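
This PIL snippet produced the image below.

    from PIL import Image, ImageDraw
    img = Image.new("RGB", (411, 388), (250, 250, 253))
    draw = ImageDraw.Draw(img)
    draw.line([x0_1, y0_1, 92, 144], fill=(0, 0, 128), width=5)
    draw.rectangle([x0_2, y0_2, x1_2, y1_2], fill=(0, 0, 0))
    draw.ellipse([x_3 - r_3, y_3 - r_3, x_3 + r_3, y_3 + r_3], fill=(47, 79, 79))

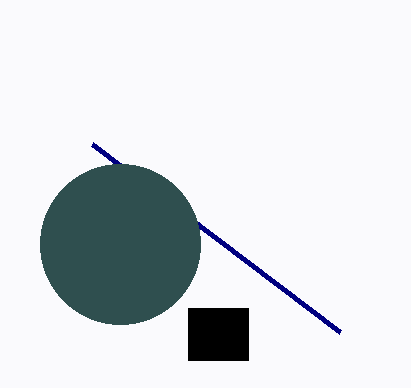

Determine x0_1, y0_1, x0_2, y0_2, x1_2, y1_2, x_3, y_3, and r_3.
x0_1 = 340; y0_1 = 332; x0_2 = 188; y0_2 = 308; x1_2 = 248; y1_2 = 360; x_3 = 120; y_3 = 244; r_3 = 80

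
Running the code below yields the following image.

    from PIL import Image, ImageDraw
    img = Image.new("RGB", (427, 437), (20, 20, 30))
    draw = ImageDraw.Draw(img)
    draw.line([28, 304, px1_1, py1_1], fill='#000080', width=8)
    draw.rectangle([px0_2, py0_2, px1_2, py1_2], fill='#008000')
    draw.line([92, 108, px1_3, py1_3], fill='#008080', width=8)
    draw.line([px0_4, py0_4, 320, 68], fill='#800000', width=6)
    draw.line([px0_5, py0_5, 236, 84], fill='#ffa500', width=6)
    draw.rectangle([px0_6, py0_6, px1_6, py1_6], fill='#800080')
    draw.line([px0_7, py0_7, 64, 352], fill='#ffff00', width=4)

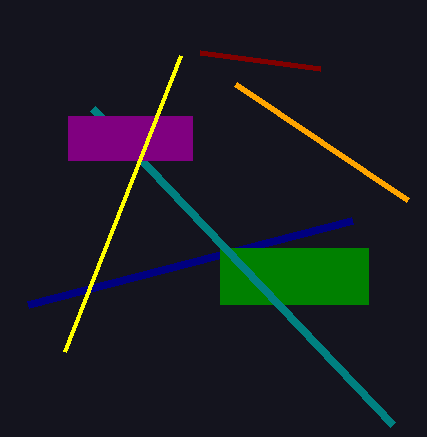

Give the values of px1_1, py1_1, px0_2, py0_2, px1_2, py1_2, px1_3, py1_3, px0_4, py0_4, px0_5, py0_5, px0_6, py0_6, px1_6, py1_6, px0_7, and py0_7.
px1_1 = 352, py1_1 = 220, px0_2 = 220, py0_2 = 248, px1_2 = 368, py1_2 = 304, px1_3 = 392, py1_3 = 424, px0_4 = 200, py0_4 = 52, px0_5 = 408, py0_5 = 200, px0_6 = 68, py0_6 = 116, px1_6 = 192, py1_6 = 160, px0_7 = 180, py0_7 = 56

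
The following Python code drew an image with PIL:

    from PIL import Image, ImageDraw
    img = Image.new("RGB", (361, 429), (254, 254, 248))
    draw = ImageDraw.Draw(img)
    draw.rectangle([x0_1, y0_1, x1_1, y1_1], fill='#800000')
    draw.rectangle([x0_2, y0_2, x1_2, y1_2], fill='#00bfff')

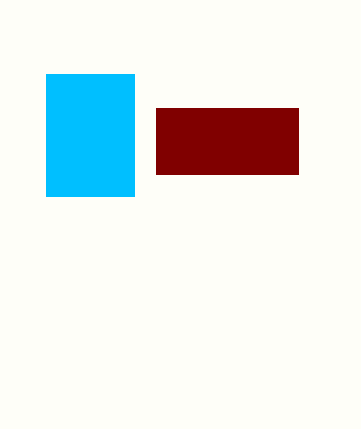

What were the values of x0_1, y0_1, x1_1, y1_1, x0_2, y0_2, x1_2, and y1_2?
x0_1 = 156; y0_1 = 108; x1_1 = 298; y1_1 = 174; x0_2 = 46; y0_2 = 74; x1_2 = 134; y1_2 = 196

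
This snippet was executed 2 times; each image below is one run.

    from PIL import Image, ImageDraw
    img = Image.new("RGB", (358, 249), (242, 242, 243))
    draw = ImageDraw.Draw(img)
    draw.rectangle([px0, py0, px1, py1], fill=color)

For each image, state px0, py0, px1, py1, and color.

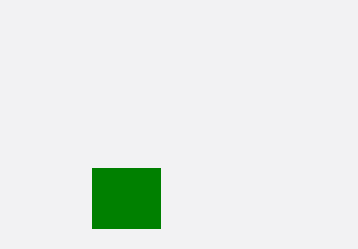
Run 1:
px0 = 92; py0 = 168; px1 = 160; py1 = 228; color = 'green'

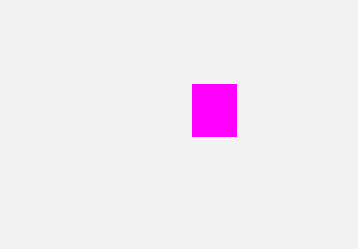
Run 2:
px0 = 192, py0 = 84, px1 = 236, py1 = 136, color = 'magenta'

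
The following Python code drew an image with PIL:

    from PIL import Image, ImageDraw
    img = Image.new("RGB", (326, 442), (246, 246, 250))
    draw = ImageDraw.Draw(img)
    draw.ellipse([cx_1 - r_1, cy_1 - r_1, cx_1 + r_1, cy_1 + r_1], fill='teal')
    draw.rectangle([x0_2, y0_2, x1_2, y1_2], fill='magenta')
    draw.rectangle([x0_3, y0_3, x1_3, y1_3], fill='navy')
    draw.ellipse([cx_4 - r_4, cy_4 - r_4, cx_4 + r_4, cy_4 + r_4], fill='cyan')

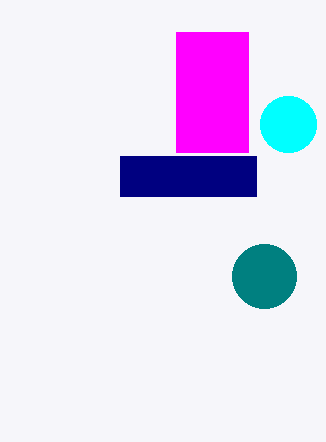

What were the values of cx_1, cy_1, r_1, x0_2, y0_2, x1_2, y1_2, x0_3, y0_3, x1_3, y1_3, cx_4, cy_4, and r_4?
cx_1 = 264, cy_1 = 276, r_1 = 32, x0_2 = 176, y0_2 = 32, x1_2 = 248, y1_2 = 152, x0_3 = 120, y0_3 = 156, x1_3 = 256, y1_3 = 196, cx_4 = 288, cy_4 = 124, r_4 = 28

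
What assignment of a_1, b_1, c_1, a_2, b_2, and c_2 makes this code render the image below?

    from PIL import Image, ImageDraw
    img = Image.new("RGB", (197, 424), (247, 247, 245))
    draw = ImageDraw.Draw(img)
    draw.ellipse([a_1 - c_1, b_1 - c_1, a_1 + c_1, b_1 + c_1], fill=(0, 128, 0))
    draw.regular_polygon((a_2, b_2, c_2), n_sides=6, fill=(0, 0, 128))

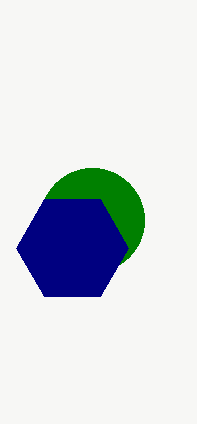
a_1 = 92
b_1 = 220
c_1 = 52
a_2 = 72
b_2 = 248
c_2 = 56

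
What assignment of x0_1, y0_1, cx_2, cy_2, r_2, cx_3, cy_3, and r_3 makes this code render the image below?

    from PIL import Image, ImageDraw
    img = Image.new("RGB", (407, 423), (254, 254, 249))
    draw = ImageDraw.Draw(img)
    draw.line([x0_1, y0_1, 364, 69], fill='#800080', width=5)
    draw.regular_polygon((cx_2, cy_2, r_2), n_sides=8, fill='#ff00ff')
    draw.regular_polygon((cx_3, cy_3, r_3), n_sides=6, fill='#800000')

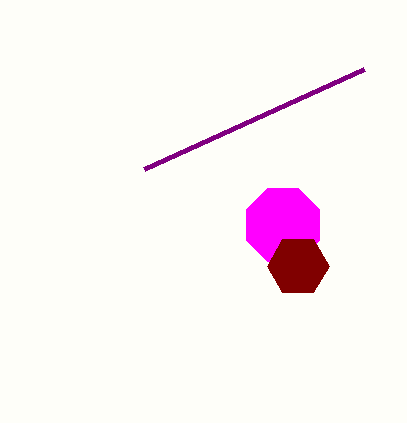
x0_1 = 144
y0_1 = 169
cx_2 = 283
cy_2 = 225
r_2 = 40
cx_3 = 298
cy_3 = 266
r_3 = 31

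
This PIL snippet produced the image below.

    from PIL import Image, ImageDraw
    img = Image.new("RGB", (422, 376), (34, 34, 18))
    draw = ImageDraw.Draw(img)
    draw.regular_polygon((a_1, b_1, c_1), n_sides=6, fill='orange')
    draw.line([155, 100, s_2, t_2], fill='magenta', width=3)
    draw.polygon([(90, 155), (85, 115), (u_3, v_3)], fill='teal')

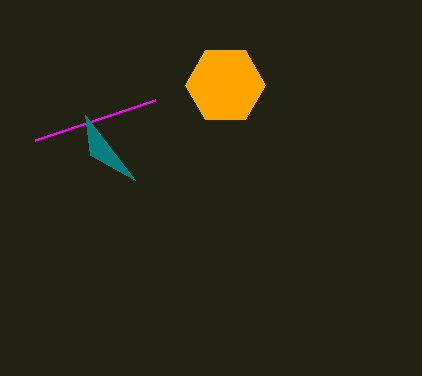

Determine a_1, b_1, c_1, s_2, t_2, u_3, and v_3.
a_1 = 225, b_1 = 85, c_1 = 40, s_2 = 35, t_2 = 140, u_3 = 135, v_3 = 180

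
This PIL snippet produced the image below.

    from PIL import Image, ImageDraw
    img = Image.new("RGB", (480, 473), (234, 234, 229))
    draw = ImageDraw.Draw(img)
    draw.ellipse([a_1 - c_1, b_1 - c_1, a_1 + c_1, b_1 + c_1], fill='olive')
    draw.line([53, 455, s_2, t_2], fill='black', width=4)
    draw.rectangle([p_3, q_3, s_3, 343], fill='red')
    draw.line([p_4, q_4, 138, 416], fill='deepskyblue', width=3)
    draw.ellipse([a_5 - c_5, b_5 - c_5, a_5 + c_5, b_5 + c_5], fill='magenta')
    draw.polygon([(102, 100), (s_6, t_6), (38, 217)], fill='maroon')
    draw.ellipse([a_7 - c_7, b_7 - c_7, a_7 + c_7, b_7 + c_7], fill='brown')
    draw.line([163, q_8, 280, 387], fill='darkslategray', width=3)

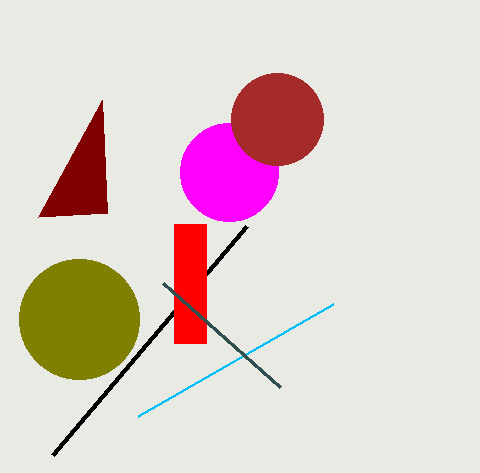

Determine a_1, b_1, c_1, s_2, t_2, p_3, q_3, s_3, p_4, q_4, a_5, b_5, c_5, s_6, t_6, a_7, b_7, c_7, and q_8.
a_1 = 79, b_1 = 319, c_1 = 60, s_2 = 247, t_2 = 226, p_3 = 174, q_3 = 224, s_3 = 206, p_4 = 333, q_4 = 304, a_5 = 229, b_5 = 172, c_5 = 49, s_6 = 107, t_6 = 213, a_7 = 277, b_7 = 119, c_7 = 46, q_8 = 283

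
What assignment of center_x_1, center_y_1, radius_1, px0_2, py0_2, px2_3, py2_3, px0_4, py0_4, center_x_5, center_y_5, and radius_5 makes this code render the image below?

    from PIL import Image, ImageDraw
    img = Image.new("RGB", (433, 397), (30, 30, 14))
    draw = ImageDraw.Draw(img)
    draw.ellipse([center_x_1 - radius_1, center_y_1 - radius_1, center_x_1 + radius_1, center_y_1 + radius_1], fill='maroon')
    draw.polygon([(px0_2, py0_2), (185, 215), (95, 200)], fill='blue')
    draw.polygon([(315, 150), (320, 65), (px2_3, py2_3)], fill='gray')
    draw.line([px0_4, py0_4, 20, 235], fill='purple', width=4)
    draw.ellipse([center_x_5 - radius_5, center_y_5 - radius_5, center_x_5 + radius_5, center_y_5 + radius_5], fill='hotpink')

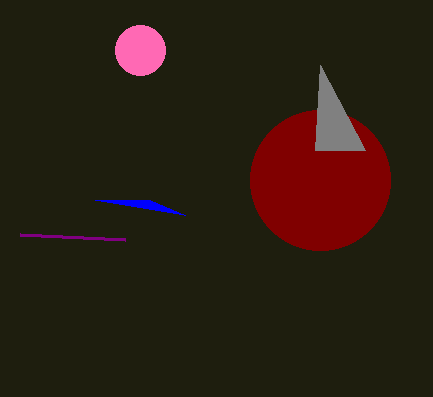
center_x_1 = 320, center_y_1 = 180, radius_1 = 70, px0_2 = 150, py0_2 = 200, px2_3 = 365, py2_3 = 150, px0_4 = 125, py0_4 = 240, center_x_5 = 140, center_y_5 = 50, radius_5 = 25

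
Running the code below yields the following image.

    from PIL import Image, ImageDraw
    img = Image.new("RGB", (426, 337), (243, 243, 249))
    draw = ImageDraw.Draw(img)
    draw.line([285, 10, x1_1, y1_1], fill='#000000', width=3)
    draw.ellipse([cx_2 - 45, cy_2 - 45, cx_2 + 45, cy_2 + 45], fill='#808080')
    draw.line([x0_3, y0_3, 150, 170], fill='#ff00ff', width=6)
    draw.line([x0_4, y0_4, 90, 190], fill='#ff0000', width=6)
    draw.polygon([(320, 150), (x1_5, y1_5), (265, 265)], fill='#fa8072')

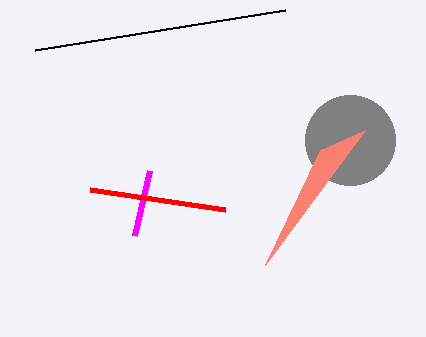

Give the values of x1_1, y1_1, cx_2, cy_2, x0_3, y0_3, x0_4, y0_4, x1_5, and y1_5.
x1_1 = 35; y1_1 = 50; cx_2 = 350; cy_2 = 140; x0_3 = 135; y0_3 = 235; x0_4 = 225; y0_4 = 210; x1_5 = 365; y1_5 = 130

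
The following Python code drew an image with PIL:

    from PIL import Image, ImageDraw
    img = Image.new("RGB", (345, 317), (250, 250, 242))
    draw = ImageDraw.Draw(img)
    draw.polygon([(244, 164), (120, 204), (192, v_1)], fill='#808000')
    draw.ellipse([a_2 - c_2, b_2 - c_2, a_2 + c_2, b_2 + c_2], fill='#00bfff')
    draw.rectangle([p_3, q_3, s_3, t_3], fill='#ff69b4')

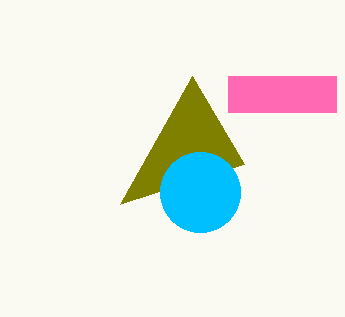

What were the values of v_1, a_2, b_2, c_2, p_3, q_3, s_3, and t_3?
v_1 = 76
a_2 = 200
b_2 = 192
c_2 = 40
p_3 = 228
q_3 = 76
s_3 = 336
t_3 = 112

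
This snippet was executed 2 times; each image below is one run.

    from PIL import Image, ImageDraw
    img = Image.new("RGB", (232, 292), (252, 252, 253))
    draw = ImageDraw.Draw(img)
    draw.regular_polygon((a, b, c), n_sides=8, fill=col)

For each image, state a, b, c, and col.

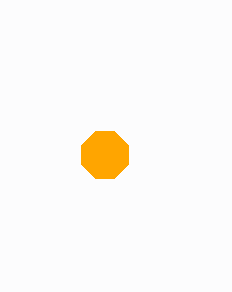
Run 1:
a = 105, b = 155, c = 25, col = 'orange'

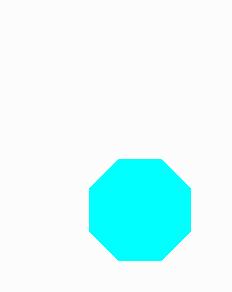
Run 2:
a = 140
b = 210
c = 55
col = 'cyan'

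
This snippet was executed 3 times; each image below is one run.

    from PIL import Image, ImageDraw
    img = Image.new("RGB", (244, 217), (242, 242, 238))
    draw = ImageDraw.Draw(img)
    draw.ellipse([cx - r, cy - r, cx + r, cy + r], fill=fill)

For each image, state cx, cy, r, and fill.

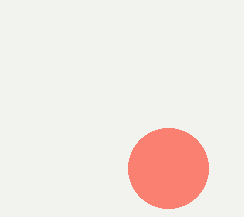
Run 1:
cx = 168
cy = 168
r = 40
fill = 'salmon'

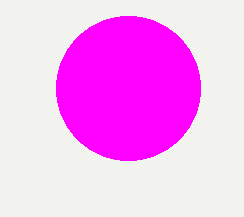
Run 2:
cx = 128, cy = 88, r = 72, fill = 'magenta'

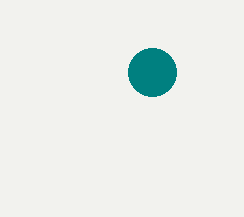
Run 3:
cx = 152, cy = 72, r = 24, fill = 'teal'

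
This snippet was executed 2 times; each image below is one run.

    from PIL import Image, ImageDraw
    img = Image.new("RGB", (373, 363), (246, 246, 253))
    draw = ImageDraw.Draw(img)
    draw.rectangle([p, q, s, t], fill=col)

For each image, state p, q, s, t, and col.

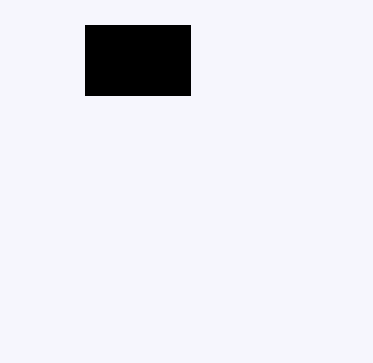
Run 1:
p = 85
q = 25
s = 190
t = 95
col = 'black'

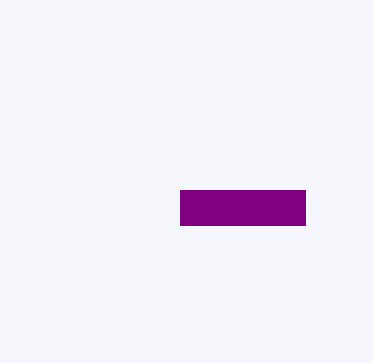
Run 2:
p = 180; q = 190; s = 305; t = 225; col = 'purple'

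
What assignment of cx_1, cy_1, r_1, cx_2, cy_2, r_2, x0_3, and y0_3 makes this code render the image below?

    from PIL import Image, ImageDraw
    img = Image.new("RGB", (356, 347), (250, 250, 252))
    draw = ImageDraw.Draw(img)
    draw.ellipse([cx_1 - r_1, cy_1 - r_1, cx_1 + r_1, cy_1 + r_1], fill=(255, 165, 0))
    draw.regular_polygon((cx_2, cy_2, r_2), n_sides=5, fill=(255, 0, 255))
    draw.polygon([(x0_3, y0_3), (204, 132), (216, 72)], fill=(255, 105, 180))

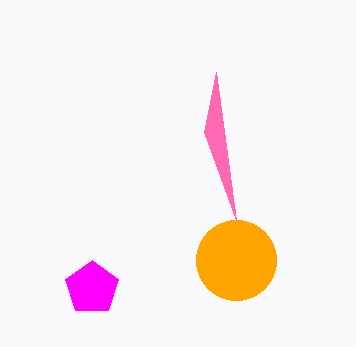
cx_1 = 236; cy_1 = 260; r_1 = 40; cx_2 = 92; cy_2 = 288; r_2 = 28; x0_3 = 236; y0_3 = 220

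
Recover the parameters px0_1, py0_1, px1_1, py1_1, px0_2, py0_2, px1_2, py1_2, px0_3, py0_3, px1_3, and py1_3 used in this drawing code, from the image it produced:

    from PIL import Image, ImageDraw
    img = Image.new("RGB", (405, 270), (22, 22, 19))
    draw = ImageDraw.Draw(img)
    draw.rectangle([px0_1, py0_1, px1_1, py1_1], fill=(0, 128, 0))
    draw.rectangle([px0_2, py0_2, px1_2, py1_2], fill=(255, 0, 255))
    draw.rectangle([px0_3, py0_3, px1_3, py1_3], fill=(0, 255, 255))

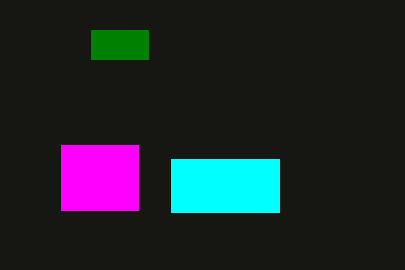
px0_1 = 91
py0_1 = 30
px1_1 = 148
py1_1 = 59
px0_2 = 61
py0_2 = 145
px1_2 = 138
py1_2 = 210
px0_3 = 171
py0_3 = 159
px1_3 = 279
py1_3 = 212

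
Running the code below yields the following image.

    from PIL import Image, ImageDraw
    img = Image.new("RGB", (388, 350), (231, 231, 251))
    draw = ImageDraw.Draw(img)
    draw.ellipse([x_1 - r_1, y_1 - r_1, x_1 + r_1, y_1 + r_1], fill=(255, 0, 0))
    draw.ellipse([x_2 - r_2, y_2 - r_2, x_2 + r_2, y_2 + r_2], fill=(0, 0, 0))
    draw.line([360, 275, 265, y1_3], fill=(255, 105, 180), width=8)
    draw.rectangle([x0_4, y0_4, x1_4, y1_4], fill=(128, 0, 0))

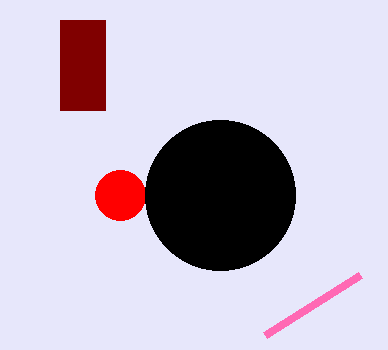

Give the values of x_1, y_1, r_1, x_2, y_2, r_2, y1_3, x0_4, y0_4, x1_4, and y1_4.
x_1 = 120; y_1 = 195; r_1 = 25; x_2 = 220; y_2 = 195; r_2 = 75; y1_3 = 335; x0_4 = 60; y0_4 = 20; x1_4 = 105; y1_4 = 110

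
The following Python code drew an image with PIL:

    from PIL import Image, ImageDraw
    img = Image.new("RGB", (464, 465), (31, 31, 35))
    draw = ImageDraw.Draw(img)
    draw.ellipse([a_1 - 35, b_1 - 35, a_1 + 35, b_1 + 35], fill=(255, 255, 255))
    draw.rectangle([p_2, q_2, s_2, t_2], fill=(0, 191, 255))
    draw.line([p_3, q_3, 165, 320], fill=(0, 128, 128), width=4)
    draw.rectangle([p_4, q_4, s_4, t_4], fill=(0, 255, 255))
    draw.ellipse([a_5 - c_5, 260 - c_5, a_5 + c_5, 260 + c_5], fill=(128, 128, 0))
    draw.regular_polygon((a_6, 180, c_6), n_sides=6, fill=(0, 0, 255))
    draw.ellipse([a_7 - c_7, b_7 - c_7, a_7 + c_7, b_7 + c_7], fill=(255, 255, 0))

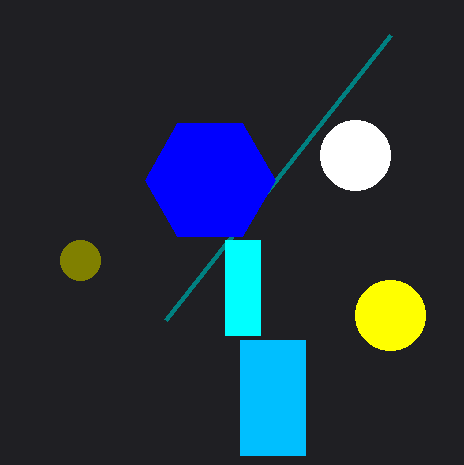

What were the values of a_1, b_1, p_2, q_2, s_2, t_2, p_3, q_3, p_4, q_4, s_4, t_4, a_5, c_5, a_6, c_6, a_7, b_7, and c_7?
a_1 = 355; b_1 = 155; p_2 = 240; q_2 = 340; s_2 = 305; t_2 = 455; p_3 = 390; q_3 = 35; p_4 = 225; q_4 = 240; s_4 = 260; t_4 = 335; a_5 = 80; c_5 = 20; a_6 = 210; c_6 = 65; a_7 = 390; b_7 = 315; c_7 = 35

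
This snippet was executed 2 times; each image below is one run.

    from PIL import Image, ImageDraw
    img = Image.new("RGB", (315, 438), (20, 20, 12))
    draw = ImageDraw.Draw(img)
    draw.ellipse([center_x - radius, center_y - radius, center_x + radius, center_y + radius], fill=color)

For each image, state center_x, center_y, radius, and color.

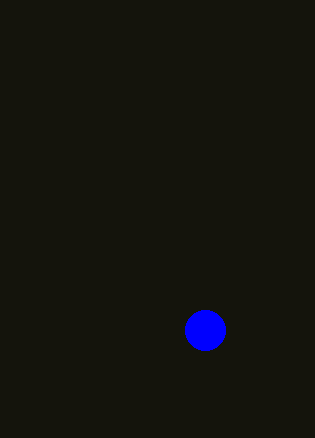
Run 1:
center_x = 205, center_y = 330, radius = 20, color = 'blue'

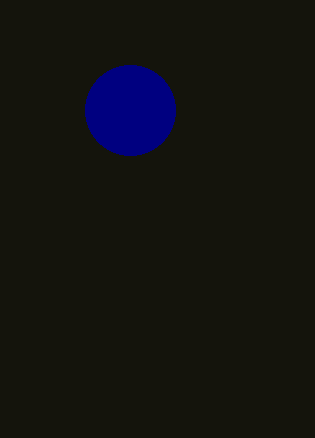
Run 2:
center_x = 130, center_y = 110, radius = 45, color = 'navy'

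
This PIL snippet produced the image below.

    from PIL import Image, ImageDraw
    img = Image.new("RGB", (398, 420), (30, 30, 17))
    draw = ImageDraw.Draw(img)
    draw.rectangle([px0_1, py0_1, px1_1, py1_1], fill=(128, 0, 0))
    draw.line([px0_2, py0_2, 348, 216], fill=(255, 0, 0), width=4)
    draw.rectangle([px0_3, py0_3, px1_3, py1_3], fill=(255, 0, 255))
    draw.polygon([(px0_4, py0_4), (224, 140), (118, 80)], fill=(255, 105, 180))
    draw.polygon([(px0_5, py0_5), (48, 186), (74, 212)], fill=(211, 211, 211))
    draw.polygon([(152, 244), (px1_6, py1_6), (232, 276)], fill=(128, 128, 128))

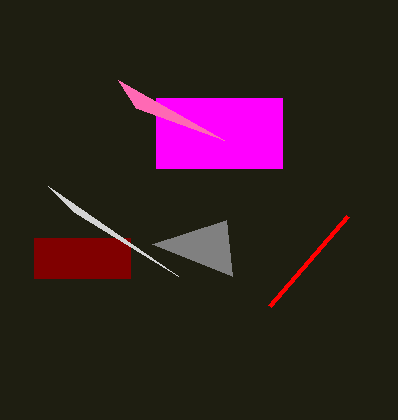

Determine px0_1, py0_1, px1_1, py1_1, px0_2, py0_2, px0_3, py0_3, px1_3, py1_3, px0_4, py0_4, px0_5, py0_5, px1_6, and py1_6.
px0_1 = 34, py0_1 = 238, px1_1 = 130, py1_1 = 278, px0_2 = 270, py0_2 = 306, px0_3 = 156, py0_3 = 98, px1_3 = 282, py1_3 = 168, px0_4 = 136, py0_4 = 108, px0_5 = 178, py0_5 = 276, px1_6 = 226, py1_6 = 220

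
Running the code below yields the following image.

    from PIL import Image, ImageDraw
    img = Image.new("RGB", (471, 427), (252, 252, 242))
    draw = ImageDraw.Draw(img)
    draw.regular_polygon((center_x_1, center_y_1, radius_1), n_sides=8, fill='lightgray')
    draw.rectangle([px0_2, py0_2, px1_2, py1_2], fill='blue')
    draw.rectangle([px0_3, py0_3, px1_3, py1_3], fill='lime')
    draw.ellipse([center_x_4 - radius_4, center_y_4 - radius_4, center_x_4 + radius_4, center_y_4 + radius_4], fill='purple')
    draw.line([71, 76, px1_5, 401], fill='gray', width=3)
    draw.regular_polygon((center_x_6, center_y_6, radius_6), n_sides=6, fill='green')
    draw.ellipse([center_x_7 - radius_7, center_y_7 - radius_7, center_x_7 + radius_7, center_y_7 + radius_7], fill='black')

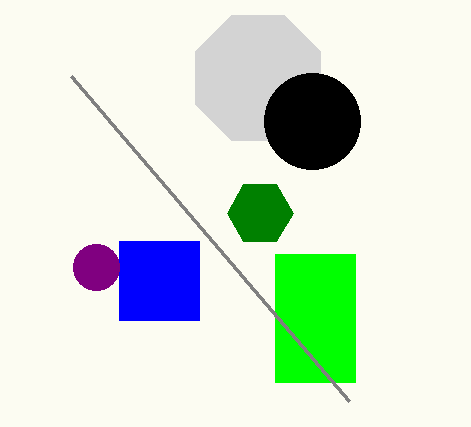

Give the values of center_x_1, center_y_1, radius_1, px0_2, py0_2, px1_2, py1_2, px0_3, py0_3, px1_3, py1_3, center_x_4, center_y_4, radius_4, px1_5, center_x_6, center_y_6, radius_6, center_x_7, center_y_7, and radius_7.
center_x_1 = 258, center_y_1 = 78, radius_1 = 68, px0_2 = 119, py0_2 = 241, px1_2 = 199, py1_2 = 320, px0_3 = 275, py0_3 = 254, px1_3 = 355, py1_3 = 382, center_x_4 = 96, center_y_4 = 267, radius_4 = 23, px1_5 = 349, center_x_6 = 260, center_y_6 = 213, radius_6 = 33, center_x_7 = 312, center_y_7 = 121, radius_7 = 48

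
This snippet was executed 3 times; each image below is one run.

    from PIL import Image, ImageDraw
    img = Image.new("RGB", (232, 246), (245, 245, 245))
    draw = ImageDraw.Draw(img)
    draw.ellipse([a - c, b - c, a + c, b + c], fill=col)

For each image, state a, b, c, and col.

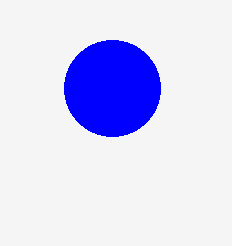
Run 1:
a = 112
b = 88
c = 48
col = 'blue'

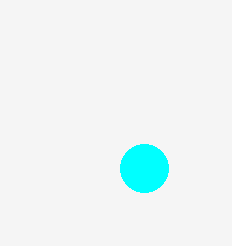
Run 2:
a = 144, b = 168, c = 24, col = 'cyan'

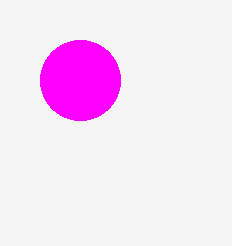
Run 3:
a = 80, b = 80, c = 40, col = 'magenta'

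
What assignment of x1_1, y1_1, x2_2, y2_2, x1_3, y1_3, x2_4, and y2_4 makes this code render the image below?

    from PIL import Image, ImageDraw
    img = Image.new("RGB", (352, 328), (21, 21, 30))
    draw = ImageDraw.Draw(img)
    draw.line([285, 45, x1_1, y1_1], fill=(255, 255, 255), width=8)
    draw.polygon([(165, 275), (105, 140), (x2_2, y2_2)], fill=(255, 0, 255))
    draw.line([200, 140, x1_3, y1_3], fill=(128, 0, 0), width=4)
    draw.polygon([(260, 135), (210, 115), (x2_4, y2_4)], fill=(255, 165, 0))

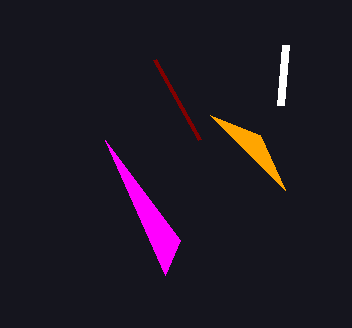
x1_1 = 280
y1_1 = 105
x2_2 = 180
y2_2 = 240
x1_3 = 155
y1_3 = 60
x2_4 = 285
y2_4 = 190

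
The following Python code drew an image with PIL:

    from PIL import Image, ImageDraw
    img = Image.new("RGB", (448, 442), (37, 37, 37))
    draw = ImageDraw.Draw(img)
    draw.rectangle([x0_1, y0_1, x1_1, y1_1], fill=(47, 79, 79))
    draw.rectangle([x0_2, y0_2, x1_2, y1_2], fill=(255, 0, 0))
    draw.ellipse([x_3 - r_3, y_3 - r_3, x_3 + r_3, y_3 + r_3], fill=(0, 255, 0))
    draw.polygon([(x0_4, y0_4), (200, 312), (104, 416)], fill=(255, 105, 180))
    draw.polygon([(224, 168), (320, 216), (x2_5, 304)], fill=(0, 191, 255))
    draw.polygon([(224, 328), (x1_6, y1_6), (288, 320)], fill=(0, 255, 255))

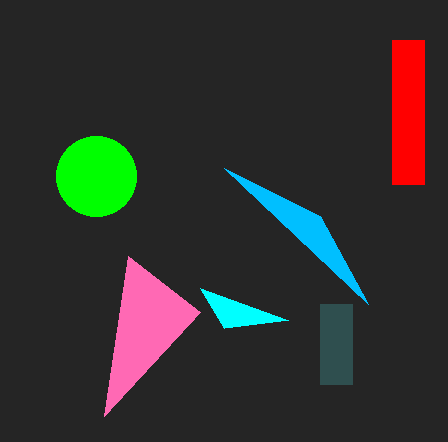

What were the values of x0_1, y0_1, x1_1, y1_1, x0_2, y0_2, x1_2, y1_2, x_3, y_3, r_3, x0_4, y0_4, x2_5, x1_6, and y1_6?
x0_1 = 320
y0_1 = 304
x1_1 = 352
y1_1 = 384
x0_2 = 392
y0_2 = 40
x1_2 = 424
y1_2 = 184
x_3 = 96
y_3 = 176
r_3 = 40
x0_4 = 128
y0_4 = 256
x2_5 = 368
x1_6 = 200
y1_6 = 288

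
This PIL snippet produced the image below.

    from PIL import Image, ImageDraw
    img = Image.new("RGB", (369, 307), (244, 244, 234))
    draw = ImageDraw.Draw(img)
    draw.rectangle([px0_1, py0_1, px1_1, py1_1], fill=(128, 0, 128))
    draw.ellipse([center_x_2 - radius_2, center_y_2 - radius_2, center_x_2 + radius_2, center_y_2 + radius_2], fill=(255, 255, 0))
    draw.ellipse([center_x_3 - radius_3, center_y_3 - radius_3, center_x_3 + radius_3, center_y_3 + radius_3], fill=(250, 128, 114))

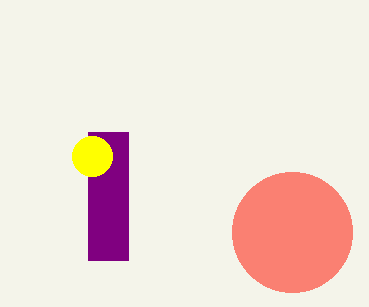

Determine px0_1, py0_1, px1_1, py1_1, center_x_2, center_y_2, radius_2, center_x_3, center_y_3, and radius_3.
px0_1 = 88
py0_1 = 132
px1_1 = 128
py1_1 = 260
center_x_2 = 92
center_y_2 = 156
radius_2 = 20
center_x_3 = 292
center_y_3 = 232
radius_3 = 60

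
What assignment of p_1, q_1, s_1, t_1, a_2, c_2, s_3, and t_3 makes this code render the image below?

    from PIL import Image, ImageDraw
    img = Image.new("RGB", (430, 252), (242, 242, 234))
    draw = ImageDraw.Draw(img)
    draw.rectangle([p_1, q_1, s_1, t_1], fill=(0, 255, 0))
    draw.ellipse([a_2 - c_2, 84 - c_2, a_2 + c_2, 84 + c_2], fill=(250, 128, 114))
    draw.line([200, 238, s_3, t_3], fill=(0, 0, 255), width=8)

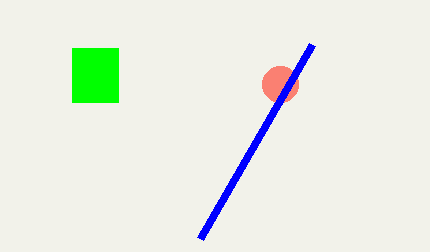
p_1 = 72; q_1 = 48; s_1 = 118; t_1 = 102; a_2 = 280; c_2 = 18; s_3 = 312; t_3 = 44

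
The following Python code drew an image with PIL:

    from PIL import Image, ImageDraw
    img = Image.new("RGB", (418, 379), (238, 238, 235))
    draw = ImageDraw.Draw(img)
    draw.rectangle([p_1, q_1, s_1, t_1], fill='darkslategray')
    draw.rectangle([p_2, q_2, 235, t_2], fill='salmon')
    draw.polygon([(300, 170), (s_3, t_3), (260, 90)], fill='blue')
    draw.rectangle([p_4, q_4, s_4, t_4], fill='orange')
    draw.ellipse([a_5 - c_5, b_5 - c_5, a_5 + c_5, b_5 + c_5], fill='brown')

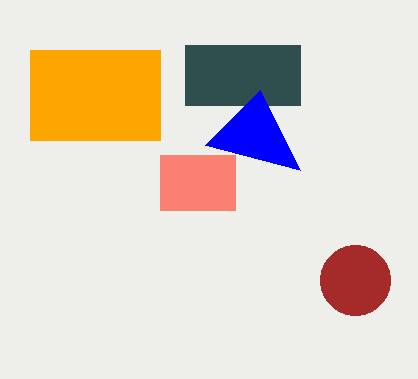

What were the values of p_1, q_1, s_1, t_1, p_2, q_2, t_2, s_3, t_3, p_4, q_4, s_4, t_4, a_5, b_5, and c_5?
p_1 = 185, q_1 = 45, s_1 = 300, t_1 = 105, p_2 = 160, q_2 = 155, t_2 = 210, s_3 = 205, t_3 = 145, p_4 = 30, q_4 = 50, s_4 = 160, t_4 = 140, a_5 = 355, b_5 = 280, c_5 = 35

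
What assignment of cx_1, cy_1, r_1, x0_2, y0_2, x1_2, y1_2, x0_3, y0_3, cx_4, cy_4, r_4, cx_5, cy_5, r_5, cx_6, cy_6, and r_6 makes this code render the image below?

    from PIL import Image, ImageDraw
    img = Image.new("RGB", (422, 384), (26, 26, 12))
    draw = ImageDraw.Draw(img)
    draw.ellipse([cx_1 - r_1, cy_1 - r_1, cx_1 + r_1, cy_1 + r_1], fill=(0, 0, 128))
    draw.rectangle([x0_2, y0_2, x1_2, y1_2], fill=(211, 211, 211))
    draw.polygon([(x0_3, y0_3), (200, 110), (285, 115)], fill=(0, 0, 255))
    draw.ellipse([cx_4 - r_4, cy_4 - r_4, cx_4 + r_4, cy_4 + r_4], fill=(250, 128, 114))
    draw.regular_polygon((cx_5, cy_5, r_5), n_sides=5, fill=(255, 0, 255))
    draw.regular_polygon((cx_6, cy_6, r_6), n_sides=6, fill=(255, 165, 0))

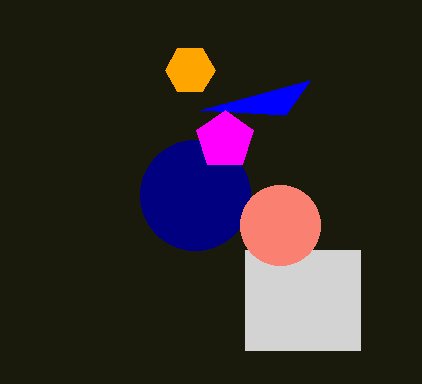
cx_1 = 195; cy_1 = 195; r_1 = 55; x0_2 = 245; y0_2 = 250; x1_2 = 360; y1_2 = 350; x0_3 = 310; y0_3 = 80; cx_4 = 280; cy_4 = 225; r_4 = 40; cx_5 = 225; cy_5 = 140; r_5 = 30; cx_6 = 190; cy_6 = 70; r_6 = 25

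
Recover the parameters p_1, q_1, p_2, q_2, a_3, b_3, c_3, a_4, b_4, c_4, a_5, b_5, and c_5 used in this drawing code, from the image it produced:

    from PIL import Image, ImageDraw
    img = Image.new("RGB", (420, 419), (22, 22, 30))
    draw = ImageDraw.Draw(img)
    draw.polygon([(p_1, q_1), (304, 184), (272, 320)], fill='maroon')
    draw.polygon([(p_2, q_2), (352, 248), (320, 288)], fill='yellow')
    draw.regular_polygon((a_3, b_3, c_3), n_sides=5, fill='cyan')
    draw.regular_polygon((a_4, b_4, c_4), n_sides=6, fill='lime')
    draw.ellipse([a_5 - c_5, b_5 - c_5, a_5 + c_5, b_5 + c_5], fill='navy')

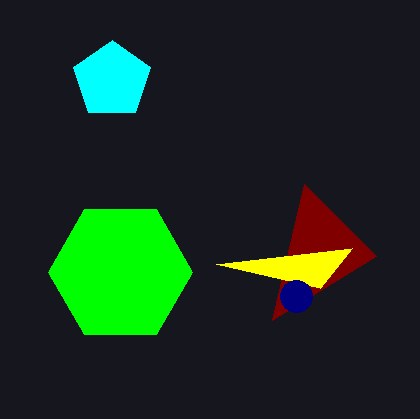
p_1 = 376; q_1 = 256; p_2 = 216; q_2 = 264; a_3 = 112; b_3 = 80; c_3 = 40; a_4 = 120; b_4 = 272; c_4 = 72; a_5 = 296; b_5 = 296; c_5 = 16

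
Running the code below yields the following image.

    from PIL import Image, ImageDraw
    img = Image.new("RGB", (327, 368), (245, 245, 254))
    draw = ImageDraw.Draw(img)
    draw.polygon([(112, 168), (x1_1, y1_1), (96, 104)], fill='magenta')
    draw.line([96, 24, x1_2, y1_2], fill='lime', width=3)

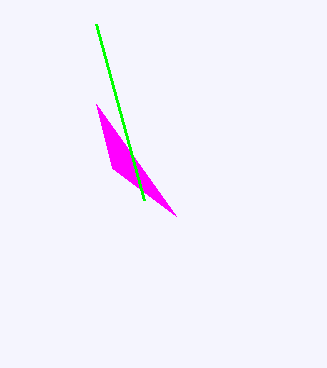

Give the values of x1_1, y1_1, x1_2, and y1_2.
x1_1 = 176, y1_1 = 216, x1_2 = 144, y1_2 = 200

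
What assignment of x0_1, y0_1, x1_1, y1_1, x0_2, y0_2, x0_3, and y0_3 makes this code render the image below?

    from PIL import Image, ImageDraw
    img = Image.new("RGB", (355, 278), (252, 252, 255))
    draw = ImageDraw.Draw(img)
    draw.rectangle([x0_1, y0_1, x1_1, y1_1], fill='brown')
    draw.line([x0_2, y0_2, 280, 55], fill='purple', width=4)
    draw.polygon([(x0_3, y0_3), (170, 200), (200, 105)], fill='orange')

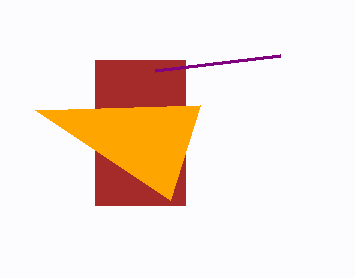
x0_1 = 95
y0_1 = 60
x1_1 = 185
y1_1 = 205
x0_2 = 155
y0_2 = 70
x0_3 = 35
y0_3 = 110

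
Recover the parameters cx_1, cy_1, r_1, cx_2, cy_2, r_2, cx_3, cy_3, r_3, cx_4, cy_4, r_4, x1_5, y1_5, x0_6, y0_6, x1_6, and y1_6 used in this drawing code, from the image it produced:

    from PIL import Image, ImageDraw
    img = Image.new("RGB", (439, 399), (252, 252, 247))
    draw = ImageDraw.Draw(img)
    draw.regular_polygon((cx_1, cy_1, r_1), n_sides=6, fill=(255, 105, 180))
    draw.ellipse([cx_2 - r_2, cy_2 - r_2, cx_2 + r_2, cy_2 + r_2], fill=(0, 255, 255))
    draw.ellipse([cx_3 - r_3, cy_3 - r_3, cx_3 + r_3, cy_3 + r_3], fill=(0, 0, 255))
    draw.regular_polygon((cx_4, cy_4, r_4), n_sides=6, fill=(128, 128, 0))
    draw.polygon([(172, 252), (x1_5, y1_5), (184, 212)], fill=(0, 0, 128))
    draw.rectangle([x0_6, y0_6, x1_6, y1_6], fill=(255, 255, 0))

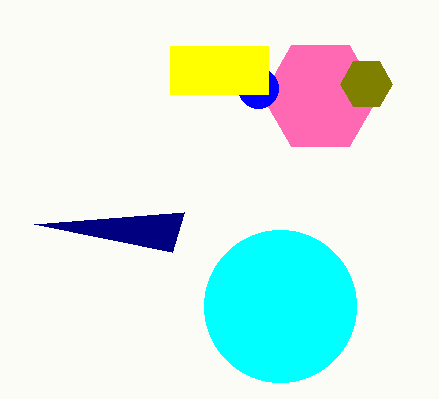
cx_1 = 320; cy_1 = 96; r_1 = 58; cx_2 = 280; cy_2 = 306; r_2 = 76; cx_3 = 258; cy_3 = 88; r_3 = 20; cx_4 = 366; cy_4 = 84; r_4 = 26; x1_5 = 34; y1_5 = 224; x0_6 = 170; y0_6 = 46; x1_6 = 268; y1_6 = 94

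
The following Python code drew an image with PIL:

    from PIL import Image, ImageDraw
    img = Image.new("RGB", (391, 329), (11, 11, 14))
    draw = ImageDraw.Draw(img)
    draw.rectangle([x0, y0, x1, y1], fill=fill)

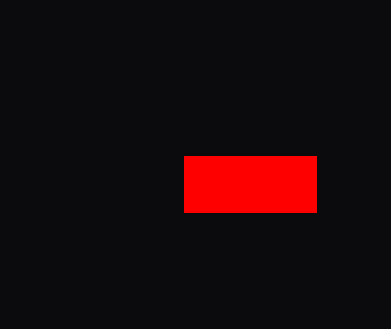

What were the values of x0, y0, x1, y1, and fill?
x0 = 184, y0 = 156, x1 = 316, y1 = 212, fill = 'red'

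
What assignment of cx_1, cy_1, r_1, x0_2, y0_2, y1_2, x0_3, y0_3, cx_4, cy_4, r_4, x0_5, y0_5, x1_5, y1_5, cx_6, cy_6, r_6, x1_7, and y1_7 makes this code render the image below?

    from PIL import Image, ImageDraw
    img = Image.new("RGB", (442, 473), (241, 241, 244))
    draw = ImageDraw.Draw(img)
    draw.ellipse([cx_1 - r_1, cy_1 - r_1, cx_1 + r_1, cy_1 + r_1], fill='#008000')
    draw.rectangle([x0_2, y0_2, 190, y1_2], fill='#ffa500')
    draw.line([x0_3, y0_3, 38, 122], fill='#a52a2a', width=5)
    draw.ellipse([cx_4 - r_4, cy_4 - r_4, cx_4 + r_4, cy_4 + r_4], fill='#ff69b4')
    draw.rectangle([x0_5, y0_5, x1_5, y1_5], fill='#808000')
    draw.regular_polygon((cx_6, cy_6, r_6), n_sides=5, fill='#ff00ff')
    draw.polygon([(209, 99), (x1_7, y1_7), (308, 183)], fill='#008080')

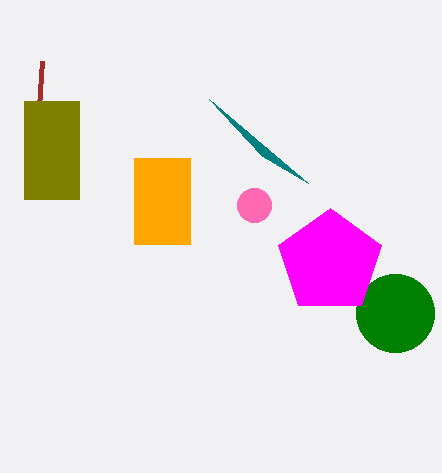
cx_1 = 395; cy_1 = 313; r_1 = 39; x0_2 = 134; y0_2 = 158; y1_2 = 244; x0_3 = 42; y0_3 = 61; cx_4 = 254; cy_4 = 205; r_4 = 17; x0_5 = 24; y0_5 = 101; x1_5 = 79; y1_5 = 199; cx_6 = 330; cy_6 = 262; r_6 = 54; x1_7 = 262; y1_7 = 156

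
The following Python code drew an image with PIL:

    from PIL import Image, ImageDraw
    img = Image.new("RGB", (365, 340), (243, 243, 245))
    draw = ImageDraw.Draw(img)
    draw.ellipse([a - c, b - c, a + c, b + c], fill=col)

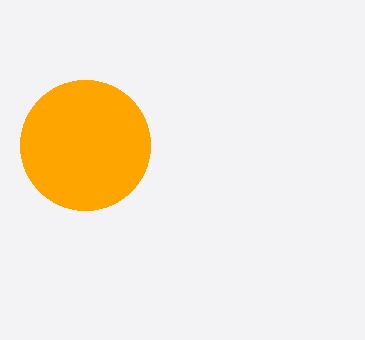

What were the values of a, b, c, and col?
a = 85, b = 145, c = 65, col = 'orange'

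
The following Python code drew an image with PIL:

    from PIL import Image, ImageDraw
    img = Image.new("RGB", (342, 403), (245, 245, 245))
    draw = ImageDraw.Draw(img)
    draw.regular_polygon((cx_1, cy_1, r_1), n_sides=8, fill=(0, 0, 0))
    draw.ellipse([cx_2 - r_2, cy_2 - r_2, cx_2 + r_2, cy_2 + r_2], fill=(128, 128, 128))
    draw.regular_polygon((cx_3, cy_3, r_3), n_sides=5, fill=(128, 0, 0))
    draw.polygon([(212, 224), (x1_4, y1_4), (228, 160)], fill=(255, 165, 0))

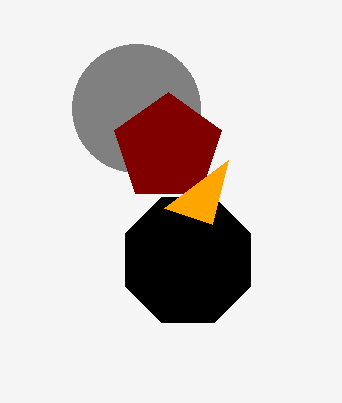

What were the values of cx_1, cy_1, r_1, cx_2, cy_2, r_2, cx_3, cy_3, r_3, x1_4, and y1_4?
cx_1 = 188, cy_1 = 260, r_1 = 68, cx_2 = 136, cy_2 = 108, r_2 = 64, cx_3 = 168, cy_3 = 148, r_3 = 56, x1_4 = 164, y1_4 = 208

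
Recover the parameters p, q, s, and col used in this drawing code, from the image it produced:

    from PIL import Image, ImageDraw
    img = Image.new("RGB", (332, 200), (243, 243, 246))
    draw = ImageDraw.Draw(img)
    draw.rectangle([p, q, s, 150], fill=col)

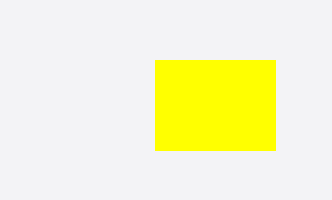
p = 155
q = 60
s = 275
col = 'yellow'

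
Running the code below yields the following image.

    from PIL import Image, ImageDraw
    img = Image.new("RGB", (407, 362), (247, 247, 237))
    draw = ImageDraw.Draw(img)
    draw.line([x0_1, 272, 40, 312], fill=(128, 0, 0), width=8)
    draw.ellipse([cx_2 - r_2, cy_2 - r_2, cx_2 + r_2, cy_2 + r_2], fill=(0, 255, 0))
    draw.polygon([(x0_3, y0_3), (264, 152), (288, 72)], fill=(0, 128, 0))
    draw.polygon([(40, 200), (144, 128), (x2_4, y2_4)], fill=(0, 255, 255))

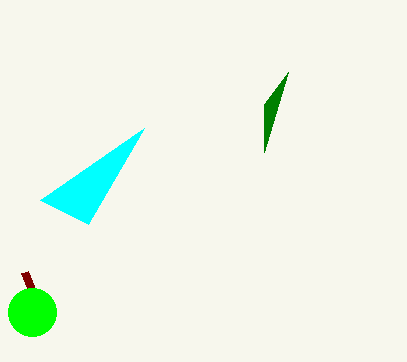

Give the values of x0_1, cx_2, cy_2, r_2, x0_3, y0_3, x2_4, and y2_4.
x0_1 = 24, cx_2 = 32, cy_2 = 312, r_2 = 24, x0_3 = 264, y0_3 = 104, x2_4 = 88, y2_4 = 224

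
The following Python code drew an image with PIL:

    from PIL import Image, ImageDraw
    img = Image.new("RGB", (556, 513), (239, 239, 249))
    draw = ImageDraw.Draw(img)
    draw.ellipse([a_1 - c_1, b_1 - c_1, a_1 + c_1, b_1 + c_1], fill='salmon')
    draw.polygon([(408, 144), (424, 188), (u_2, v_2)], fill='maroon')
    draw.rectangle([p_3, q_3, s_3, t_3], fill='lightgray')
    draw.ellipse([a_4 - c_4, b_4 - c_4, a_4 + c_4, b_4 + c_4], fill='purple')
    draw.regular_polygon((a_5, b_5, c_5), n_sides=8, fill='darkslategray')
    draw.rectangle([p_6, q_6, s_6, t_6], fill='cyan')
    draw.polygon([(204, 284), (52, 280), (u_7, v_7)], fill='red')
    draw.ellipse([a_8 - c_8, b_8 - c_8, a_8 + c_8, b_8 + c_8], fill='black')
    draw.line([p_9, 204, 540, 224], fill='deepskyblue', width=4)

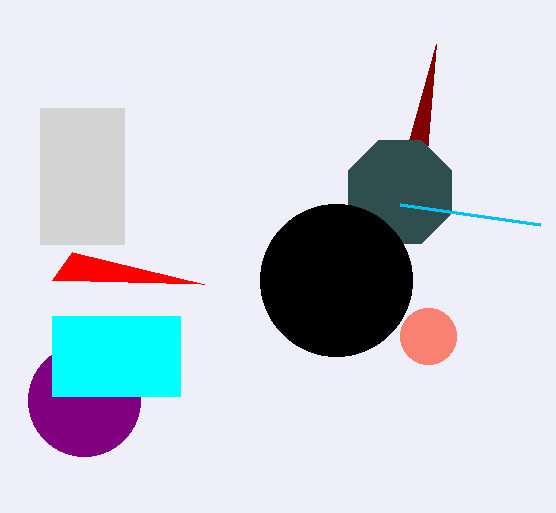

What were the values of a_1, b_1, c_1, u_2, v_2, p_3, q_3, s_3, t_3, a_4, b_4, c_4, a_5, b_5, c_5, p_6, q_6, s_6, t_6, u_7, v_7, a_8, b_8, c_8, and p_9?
a_1 = 428; b_1 = 336; c_1 = 28; u_2 = 436; v_2 = 44; p_3 = 40; q_3 = 108; s_3 = 124; t_3 = 244; a_4 = 84; b_4 = 400; c_4 = 56; a_5 = 400; b_5 = 192; c_5 = 56; p_6 = 52; q_6 = 316; s_6 = 180; t_6 = 396; u_7 = 72; v_7 = 252; a_8 = 336; b_8 = 280; c_8 = 76; p_9 = 400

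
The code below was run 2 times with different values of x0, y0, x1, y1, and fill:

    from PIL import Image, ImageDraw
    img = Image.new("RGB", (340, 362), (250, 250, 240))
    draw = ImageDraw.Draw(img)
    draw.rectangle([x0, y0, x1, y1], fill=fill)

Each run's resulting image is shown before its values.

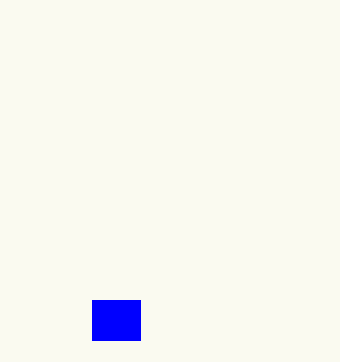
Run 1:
x0 = 92
y0 = 300
x1 = 140
y1 = 340
fill = 'blue'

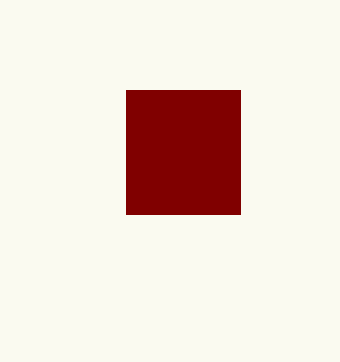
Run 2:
x0 = 126
y0 = 90
x1 = 240
y1 = 214
fill = 'maroon'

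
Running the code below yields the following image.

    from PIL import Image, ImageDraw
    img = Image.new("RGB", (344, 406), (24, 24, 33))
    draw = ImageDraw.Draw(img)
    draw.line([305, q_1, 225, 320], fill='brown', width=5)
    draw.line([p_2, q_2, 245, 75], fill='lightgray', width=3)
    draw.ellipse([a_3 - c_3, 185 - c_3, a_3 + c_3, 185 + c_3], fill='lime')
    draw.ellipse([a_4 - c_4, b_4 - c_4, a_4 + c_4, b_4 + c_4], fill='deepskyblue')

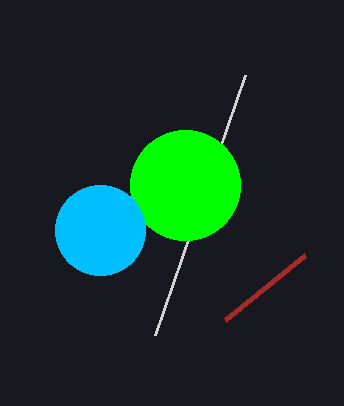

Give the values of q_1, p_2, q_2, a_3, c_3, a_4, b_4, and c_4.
q_1 = 255; p_2 = 155; q_2 = 335; a_3 = 185; c_3 = 55; a_4 = 100; b_4 = 230; c_4 = 45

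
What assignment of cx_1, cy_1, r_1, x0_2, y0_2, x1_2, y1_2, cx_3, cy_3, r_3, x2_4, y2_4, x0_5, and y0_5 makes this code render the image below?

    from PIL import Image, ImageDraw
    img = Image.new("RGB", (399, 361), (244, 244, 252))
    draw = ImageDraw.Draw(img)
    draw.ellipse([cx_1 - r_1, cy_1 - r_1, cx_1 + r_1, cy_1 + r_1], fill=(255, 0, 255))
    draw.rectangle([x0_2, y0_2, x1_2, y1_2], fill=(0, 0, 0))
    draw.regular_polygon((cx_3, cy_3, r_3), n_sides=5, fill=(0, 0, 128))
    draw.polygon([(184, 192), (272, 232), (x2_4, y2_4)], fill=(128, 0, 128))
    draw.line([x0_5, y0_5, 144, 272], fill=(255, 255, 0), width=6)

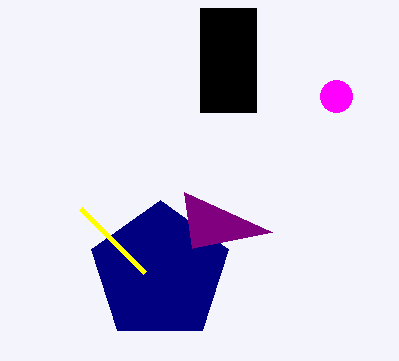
cx_1 = 336, cy_1 = 96, r_1 = 16, x0_2 = 200, y0_2 = 8, x1_2 = 256, y1_2 = 112, cx_3 = 160, cy_3 = 272, r_3 = 72, x2_4 = 192, y2_4 = 248, x0_5 = 80, y0_5 = 208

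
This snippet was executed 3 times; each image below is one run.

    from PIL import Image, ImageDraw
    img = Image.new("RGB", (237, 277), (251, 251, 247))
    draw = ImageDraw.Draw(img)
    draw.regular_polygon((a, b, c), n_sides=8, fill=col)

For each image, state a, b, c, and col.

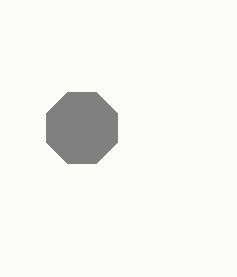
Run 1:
a = 82; b = 128; c = 38; col = 'gray'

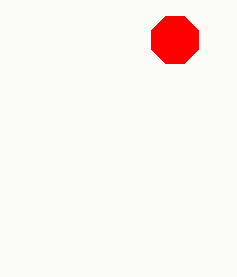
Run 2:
a = 175
b = 40
c = 25
col = 'red'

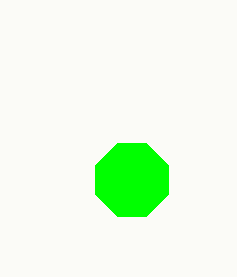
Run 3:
a = 132, b = 180, c = 39, col = 'lime'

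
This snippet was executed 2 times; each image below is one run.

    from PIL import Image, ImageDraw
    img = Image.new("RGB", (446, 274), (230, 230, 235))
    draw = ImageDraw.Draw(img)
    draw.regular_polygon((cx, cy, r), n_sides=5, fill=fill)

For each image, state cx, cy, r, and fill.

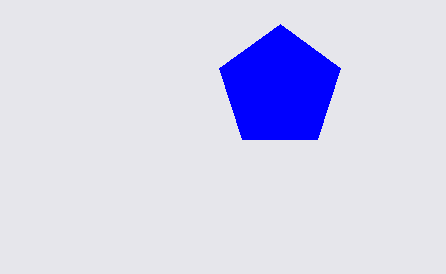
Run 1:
cx = 280; cy = 88; r = 64; fill = 'blue'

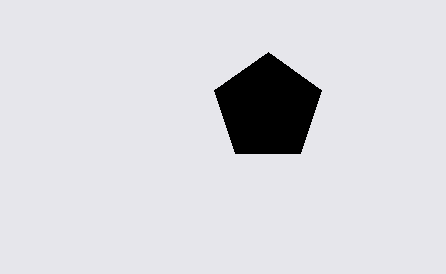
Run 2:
cx = 268
cy = 108
r = 56
fill = 'black'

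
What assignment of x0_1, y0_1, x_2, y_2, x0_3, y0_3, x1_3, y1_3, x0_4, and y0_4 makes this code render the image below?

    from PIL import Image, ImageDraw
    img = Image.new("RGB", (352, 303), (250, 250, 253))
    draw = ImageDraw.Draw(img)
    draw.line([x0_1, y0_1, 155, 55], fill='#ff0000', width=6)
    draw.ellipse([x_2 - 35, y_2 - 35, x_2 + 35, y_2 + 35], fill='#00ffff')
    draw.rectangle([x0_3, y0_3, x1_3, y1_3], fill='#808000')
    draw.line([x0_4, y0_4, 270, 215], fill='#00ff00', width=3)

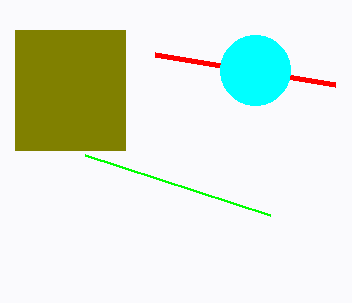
x0_1 = 335
y0_1 = 85
x_2 = 255
y_2 = 70
x0_3 = 15
y0_3 = 30
x1_3 = 125
y1_3 = 150
x0_4 = 85
y0_4 = 155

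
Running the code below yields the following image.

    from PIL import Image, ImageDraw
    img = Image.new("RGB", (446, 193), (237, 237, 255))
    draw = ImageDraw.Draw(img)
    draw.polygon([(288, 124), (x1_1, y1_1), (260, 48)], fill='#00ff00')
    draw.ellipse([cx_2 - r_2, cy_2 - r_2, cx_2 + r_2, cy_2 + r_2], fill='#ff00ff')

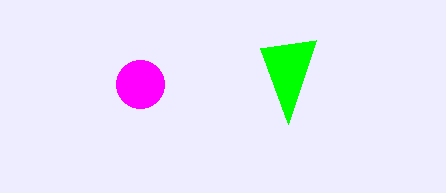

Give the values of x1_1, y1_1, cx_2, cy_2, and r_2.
x1_1 = 316
y1_1 = 40
cx_2 = 140
cy_2 = 84
r_2 = 24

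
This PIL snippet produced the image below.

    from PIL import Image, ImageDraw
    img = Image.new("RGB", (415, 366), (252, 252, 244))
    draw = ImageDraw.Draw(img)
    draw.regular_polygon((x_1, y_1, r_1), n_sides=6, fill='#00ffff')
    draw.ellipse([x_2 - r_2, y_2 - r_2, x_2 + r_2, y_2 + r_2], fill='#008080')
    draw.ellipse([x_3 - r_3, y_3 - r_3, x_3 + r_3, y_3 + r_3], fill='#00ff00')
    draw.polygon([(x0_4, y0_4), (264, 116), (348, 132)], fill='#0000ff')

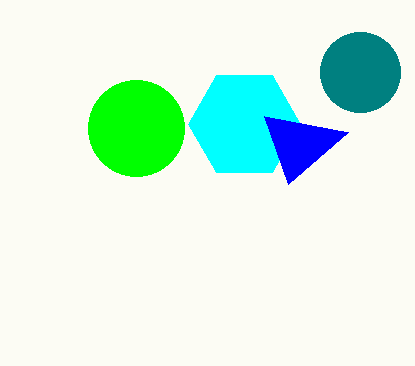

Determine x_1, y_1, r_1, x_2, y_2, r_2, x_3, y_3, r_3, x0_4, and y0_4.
x_1 = 244; y_1 = 124; r_1 = 56; x_2 = 360; y_2 = 72; r_2 = 40; x_3 = 136; y_3 = 128; r_3 = 48; x0_4 = 288; y0_4 = 184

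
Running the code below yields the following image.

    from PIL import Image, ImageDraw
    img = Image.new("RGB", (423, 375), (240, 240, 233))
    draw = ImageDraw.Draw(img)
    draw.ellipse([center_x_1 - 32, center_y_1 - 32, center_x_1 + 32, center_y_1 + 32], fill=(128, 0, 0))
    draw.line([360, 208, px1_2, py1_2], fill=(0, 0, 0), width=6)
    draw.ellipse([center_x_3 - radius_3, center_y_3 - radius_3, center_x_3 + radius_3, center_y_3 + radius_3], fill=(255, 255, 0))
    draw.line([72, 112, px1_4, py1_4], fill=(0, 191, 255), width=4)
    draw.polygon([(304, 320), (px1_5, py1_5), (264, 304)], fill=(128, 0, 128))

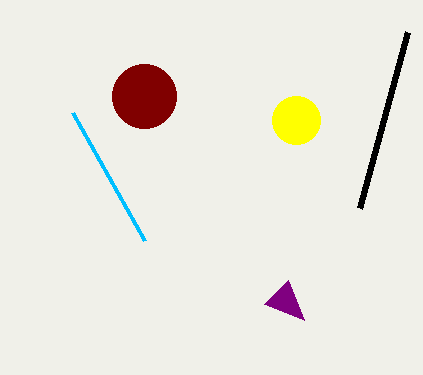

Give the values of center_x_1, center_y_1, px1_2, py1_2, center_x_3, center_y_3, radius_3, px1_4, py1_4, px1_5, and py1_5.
center_x_1 = 144, center_y_1 = 96, px1_2 = 408, py1_2 = 32, center_x_3 = 296, center_y_3 = 120, radius_3 = 24, px1_4 = 144, py1_4 = 240, px1_5 = 288, py1_5 = 280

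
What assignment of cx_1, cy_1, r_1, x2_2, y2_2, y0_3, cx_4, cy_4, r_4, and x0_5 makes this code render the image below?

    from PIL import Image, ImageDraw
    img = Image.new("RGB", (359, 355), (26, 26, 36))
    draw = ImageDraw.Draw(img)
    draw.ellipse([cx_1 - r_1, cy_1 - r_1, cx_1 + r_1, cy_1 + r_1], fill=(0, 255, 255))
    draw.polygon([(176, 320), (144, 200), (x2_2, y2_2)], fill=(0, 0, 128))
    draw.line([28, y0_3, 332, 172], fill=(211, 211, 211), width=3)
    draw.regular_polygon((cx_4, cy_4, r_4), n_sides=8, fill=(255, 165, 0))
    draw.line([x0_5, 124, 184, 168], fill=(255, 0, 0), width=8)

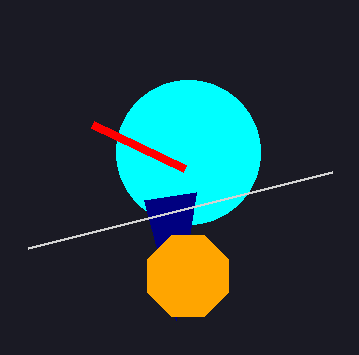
cx_1 = 188
cy_1 = 152
r_1 = 72
x2_2 = 196
y2_2 = 192
y0_3 = 248
cx_4 = 188
cy_4 = 276
r_4 = 44
x0_5 = 92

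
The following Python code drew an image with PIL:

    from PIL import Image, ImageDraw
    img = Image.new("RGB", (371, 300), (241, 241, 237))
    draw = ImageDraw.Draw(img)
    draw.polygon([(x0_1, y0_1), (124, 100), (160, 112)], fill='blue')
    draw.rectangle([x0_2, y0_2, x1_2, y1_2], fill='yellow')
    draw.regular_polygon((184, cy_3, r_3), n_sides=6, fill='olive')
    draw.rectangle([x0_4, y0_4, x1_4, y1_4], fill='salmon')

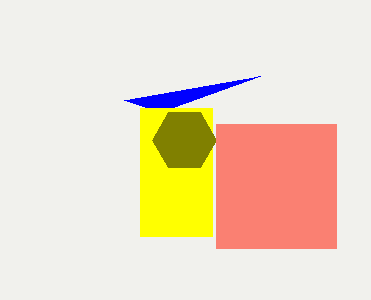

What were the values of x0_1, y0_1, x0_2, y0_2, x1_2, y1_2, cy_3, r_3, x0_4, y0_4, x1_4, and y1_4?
x0_1 = 260
y0_1 = 76
x0_2 = 140
y0_2 = 108
x1_2 = 212
y1_2 = 236
cy_3 = 140
r_3 = 32
x0_4 = 216
y0_4 = 124
x1_4 = 336
y1_4 = 248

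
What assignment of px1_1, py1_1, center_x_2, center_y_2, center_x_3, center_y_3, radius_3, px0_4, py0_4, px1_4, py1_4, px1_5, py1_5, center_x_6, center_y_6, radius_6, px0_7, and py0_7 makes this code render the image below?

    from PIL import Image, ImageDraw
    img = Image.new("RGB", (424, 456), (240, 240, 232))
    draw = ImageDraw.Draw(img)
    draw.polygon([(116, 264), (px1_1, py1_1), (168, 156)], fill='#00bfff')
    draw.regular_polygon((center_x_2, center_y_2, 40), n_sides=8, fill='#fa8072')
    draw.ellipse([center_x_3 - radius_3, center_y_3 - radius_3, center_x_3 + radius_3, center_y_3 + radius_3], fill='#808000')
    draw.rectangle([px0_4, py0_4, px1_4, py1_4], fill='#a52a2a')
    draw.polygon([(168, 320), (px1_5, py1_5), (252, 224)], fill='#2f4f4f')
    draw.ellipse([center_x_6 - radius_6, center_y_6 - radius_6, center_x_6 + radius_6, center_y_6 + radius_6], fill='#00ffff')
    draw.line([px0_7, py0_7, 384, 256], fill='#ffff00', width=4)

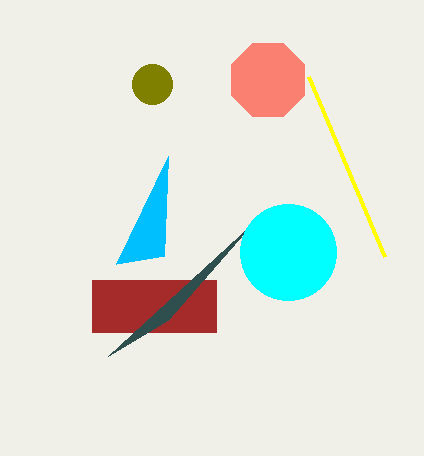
px1_1 = 164, py1_1 = 256, center_x_2 = 268, center_y_2 = 80, center_x_3 = 152, center_y_3 = 84, radius_3 = 20, px0_4 = 92, py0_4 = 280, px1_4 = 216, py1_4 = 332, px1_5 = 108, py1_5 = 356, center_x_6 = 288, center_y_6 = 252, radius_6 = 48, px0_7 = 308, py0_7 = 76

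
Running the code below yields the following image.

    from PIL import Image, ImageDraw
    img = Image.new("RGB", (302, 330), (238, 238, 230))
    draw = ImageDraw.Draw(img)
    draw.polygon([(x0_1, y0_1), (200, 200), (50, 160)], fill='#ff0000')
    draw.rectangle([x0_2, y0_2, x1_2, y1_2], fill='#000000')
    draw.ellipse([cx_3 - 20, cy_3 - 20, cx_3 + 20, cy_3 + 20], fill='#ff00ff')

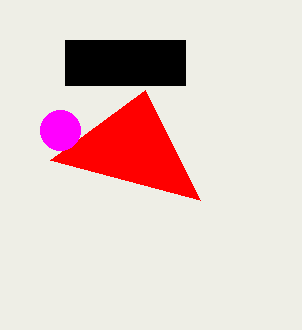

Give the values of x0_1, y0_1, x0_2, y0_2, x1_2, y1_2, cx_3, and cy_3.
x0_1 = 145, y0_1 = 90, x0_2 = 65, y0_2 = 40, x1_2 = 185, y1_2 = 85, cx_3 = 60, cy_3 = 130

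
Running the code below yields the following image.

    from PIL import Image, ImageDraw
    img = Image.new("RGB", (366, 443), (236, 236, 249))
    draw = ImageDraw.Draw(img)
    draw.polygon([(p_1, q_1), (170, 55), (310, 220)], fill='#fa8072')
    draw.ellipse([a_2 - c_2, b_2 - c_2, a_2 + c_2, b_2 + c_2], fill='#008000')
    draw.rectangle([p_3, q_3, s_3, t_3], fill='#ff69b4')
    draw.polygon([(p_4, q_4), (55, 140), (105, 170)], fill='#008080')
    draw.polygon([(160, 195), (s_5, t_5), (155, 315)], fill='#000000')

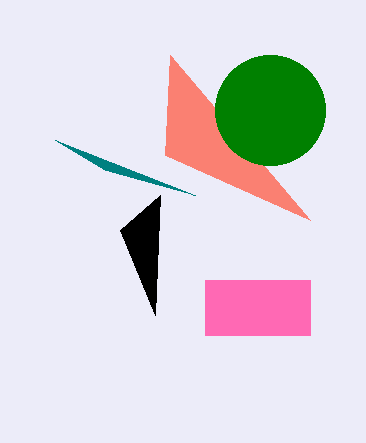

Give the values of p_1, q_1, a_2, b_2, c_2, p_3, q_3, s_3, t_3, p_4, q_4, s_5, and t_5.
p_1 = 165; q_1 = 155; a_2 = 270; b_2 = 110; c_2 = 55; p_3 = 205; q_3 = 280; s_3 = 310; t_3 = 335; p_4 = 195; q_4 = 195; s_5 = 120; t_5 = 230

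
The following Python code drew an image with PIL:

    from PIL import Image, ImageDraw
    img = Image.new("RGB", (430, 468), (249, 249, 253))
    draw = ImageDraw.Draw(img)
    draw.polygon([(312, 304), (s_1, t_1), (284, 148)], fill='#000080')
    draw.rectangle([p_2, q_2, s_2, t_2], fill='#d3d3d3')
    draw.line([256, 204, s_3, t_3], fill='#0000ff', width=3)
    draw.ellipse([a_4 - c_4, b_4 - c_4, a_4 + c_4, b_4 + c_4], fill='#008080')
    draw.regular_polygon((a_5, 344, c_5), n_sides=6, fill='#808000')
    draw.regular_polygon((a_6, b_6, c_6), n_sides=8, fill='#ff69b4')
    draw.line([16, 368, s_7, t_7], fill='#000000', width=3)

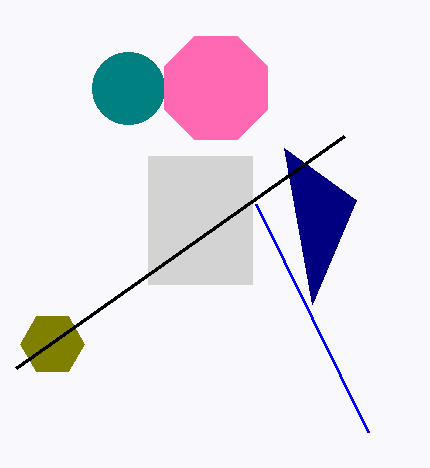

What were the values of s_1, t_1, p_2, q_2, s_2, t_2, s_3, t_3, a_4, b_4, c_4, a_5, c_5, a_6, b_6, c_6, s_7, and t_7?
s_1 = 356
t_1 = 200
p_2 = 148
q_2 = 156
s_2 = 252
t_2 = 284
s_3 = 368
t_3 = 432
a_4 = 128
b_4 = 88
c_4 = 36
a_5 = 52
c_5 = 32
a_6 = 216
b_6 = 88
c_6 = 56
s_7 = 344
t_7 = 136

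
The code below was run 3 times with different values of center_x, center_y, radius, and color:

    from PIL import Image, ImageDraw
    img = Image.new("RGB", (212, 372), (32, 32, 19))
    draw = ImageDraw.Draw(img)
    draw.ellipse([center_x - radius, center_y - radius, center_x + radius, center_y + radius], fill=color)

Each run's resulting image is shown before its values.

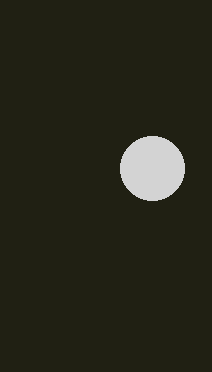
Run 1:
center_x = 152, center_y = 168, radius = 32, color = 'lightgray'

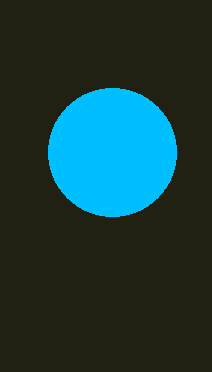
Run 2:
center_x = 112
center_y = 152
radius = 64
color = 'deepskyblue'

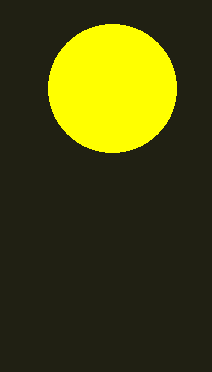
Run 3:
center_x = 112, center_y = 88, radius = 64, color = 'yellow'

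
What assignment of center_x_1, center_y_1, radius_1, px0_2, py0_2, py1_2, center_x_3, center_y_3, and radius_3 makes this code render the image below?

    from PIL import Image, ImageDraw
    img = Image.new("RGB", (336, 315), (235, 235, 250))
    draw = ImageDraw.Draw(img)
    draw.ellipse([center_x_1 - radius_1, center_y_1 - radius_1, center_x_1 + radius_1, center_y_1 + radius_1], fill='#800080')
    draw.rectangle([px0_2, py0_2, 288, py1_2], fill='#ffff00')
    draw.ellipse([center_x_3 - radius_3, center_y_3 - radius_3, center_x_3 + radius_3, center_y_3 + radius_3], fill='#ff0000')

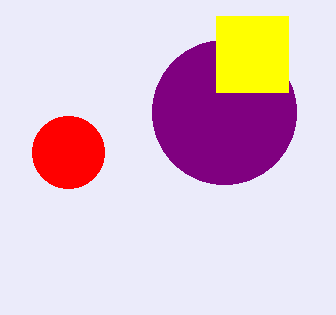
center_x_1 = 224; center_y_1 = 112; radius_1 = 72; px0_2 = 216; py0_2 = 16; py1_2 = 92; center_x_3 = 68; center_y_3 = 152; radius_3 = 36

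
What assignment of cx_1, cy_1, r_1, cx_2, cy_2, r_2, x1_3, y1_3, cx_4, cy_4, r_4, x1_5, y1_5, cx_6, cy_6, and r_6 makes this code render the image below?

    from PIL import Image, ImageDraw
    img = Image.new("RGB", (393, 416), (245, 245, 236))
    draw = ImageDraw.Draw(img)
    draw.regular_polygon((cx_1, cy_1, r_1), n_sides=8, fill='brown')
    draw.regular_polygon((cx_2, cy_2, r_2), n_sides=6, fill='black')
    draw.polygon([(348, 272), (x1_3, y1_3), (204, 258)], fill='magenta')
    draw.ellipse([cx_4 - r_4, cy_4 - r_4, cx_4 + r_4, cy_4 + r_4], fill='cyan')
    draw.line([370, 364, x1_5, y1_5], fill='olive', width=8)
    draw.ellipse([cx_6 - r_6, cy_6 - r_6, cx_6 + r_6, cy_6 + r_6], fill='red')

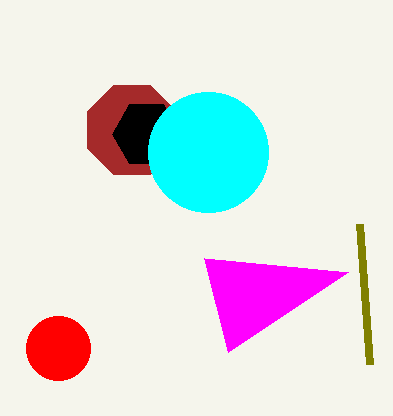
cx_1 = 132, cy_1 = 130, r_1 = 48, cx_2 = 146, cy_2 = 134, r_2 = 34, x1_3 = 228, y1_3 = 352, cx_4 = 208, cy_4 = 152, r_4 = 60, x1_5 = 360, y1_5 = 224, cx_6 = 58, cy_6 = 348, r_6 = 32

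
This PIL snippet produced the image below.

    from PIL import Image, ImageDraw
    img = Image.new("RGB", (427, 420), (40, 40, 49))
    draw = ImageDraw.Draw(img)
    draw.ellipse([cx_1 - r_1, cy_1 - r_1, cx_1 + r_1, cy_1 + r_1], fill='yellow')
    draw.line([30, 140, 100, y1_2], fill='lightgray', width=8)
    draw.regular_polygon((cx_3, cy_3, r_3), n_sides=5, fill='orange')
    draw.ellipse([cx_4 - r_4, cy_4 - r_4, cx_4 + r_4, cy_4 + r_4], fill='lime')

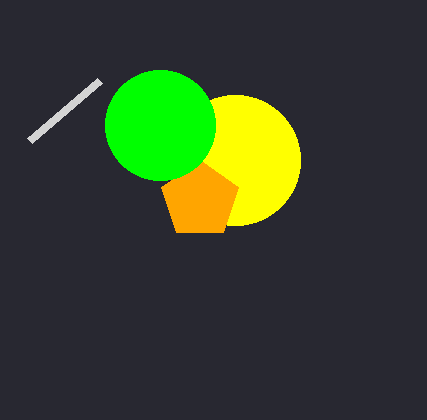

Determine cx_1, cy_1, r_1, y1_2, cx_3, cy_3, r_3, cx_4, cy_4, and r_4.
cx_1 = 235; cy_1 = 160; r_1 = 65; y1_2 = 80; cx_3 = 200; cy_3 = 200; r_3 = 40; cx_4 = 160; cy_4 = 125; r_4 = 55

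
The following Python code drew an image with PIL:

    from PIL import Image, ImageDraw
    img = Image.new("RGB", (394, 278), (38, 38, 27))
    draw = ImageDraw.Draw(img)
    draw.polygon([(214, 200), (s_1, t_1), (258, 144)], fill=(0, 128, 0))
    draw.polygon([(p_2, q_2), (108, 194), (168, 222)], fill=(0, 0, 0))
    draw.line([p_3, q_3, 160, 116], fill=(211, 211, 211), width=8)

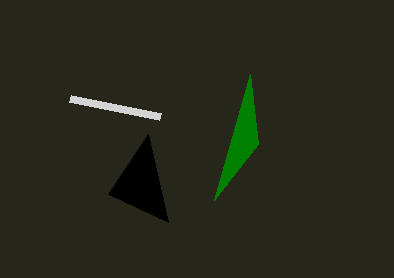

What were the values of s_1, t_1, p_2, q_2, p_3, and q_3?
s_1 = 250; t_1 = 74; p_2 = 148; q_2 = 134; p_3 = 70; q_3 = 98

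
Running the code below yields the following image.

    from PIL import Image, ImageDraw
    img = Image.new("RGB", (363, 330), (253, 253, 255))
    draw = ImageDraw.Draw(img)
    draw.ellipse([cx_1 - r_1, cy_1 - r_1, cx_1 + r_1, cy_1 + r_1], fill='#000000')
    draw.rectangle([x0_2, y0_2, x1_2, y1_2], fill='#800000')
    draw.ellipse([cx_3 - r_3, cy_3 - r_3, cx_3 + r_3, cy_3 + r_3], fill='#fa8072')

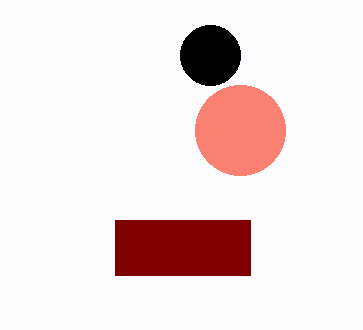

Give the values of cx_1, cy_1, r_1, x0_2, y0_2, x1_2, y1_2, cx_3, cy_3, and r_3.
cx_1 = 210; cy_1 = 55; r_1 = 30; x0_2 = 115; y0_2 = 220; x1_2 = 250; y1_2 = 275; cx_3 = 240; cy_3 = 130; r_3 = 45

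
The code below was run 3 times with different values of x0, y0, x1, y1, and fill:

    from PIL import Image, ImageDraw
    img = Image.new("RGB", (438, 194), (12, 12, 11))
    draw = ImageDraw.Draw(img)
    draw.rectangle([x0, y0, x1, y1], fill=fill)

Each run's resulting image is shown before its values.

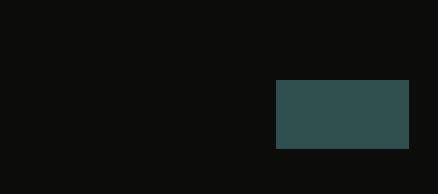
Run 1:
x0 = 276
y0 = 80
x1 = 408
y1 = 148
fill = 'darkslategray'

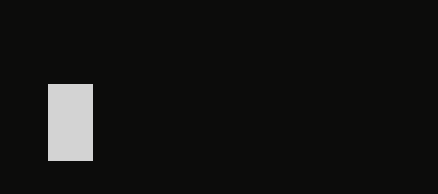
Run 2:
x0 = 48
y0 = 84
x1 = 92
y1 = 160
fill = 'lightgray'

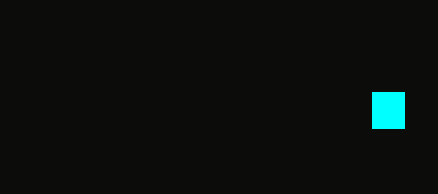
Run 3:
x0 = 372, y0 = 92, x1 = 404, y1 = 128, fill = 'cyan'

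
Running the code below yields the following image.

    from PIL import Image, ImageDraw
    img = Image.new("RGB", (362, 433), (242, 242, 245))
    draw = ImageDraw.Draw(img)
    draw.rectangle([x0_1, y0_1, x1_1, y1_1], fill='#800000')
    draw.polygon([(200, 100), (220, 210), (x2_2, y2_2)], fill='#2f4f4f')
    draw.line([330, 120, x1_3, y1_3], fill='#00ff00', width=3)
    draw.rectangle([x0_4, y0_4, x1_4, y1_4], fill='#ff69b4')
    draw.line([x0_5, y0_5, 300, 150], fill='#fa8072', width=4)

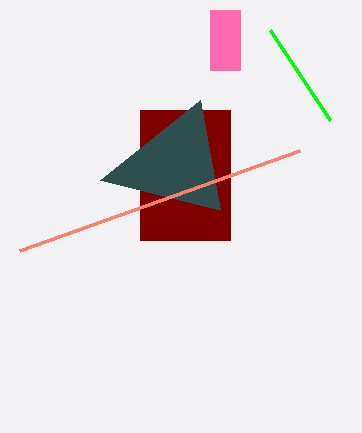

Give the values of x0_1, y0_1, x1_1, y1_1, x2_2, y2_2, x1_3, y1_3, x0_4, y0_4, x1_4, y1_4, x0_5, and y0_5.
x0_1 = 140, y0_1 = 110, x1_1 = 230, y1_1 = 240, x2_2 = 100, y2_2 = 180, x1_3 = 270, y1_3 = 30, x0_4 = 210, y0_4 = 10, x1_4 = 240, y1_4 = 70, x0_5 = 20, y0_5 = 250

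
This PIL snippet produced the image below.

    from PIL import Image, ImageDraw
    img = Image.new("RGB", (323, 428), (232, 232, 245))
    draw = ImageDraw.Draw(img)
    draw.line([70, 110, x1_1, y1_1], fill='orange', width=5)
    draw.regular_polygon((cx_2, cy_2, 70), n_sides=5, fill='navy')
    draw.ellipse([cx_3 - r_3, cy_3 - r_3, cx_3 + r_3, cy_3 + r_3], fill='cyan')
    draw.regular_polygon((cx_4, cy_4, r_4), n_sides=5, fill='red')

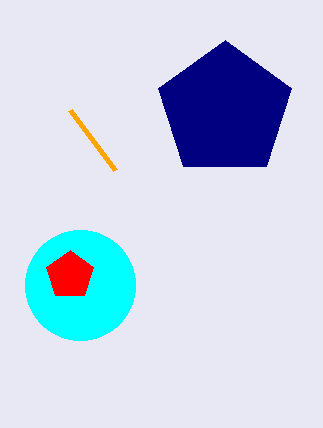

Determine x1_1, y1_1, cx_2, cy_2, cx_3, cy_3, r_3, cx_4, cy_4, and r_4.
x1_1 = 115
y1_1 = 170
cx_2 = 225
cy_2 = 110
cx_3 = 80
cy_3 = 285
r_3 = 55
cx_4 = 70
cy_4 = 275
r_4 = 25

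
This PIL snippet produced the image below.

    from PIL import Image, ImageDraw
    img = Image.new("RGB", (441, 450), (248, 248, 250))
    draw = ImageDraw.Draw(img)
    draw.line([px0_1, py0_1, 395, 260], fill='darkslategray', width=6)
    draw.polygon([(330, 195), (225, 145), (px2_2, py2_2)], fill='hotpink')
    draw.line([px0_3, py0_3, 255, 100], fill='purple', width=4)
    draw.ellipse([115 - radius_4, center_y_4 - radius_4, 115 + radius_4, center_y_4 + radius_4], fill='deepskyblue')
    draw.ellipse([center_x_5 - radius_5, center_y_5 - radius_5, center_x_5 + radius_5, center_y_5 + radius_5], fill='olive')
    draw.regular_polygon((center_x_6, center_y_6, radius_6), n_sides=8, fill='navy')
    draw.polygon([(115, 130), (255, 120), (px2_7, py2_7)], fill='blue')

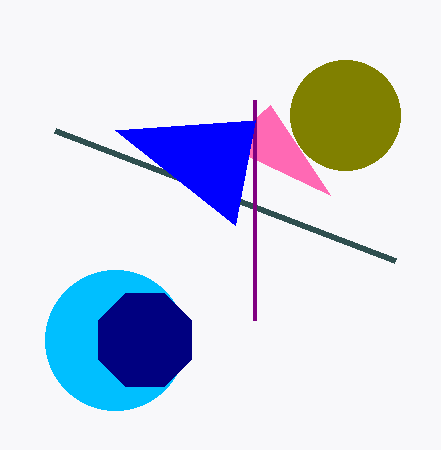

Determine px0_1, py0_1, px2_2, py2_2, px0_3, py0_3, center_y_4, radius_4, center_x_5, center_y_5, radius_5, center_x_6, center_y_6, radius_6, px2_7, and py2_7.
px0_1 = 55
py0_1 = 130
px2_2 = 270
py2_2 = 105
px0_3 = 255
py0_3 = 320
center_y_4 = 340
radius_4 = 70
center_x_5 = 345
center_y_5 = 115
radius_5 = 55
center_x_6 = 145
center_y_6 = 340
radius_6 = 50
px2_7 = 235
py2_7 = 225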